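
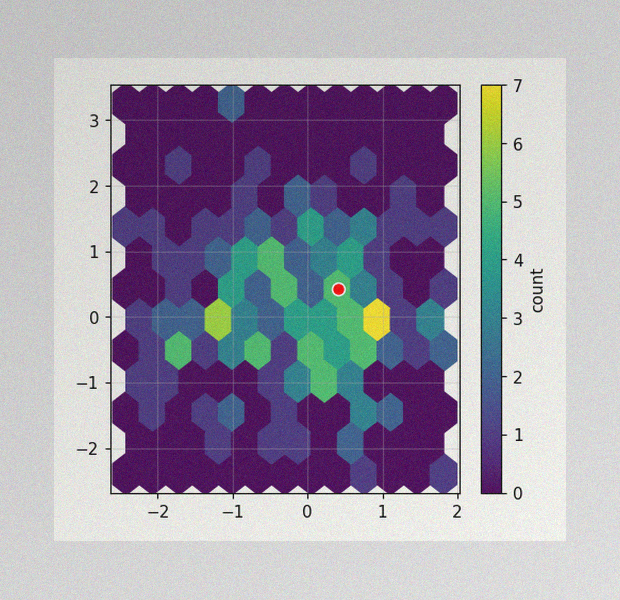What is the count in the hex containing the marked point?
The image has some photo noise and uneven lighting. The marked hex reads 5 on the colorbar.

5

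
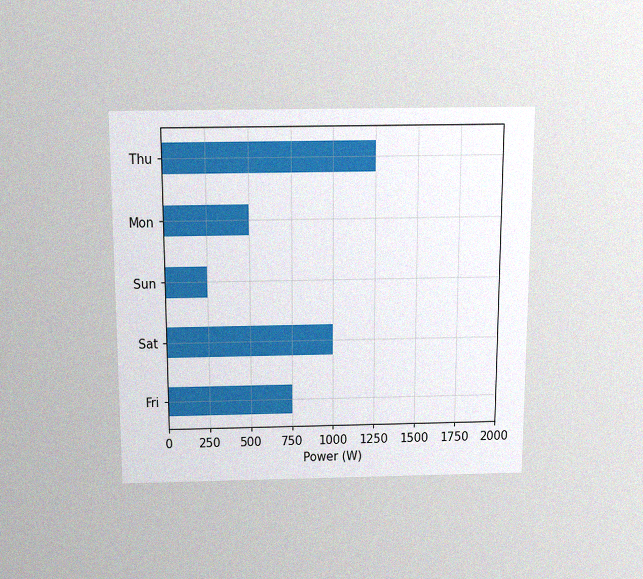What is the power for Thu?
1250W

The chart is viewed slightly from above, with some photo noise. Reading along the chart's x-axis, the Thu bar reaches 1250W.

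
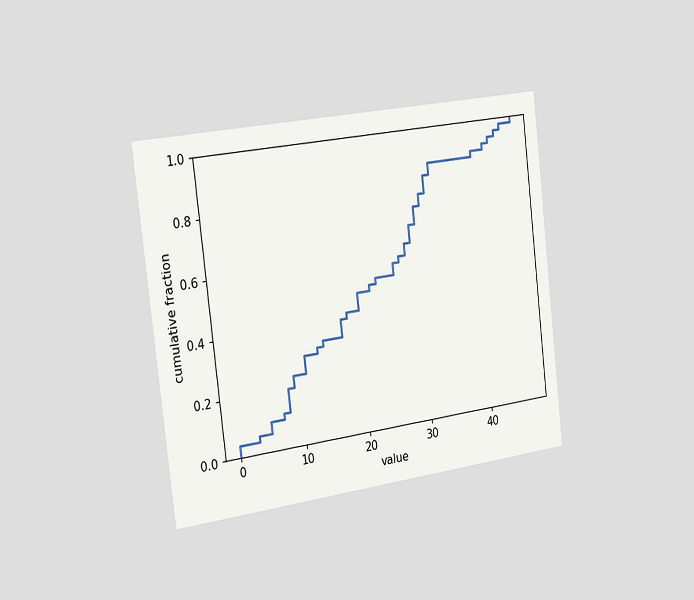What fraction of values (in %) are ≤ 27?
58%

The chart is tilted about 7° counter-clockwise and viewed slightly from the left. At x=27 the ECDF step is at 58%.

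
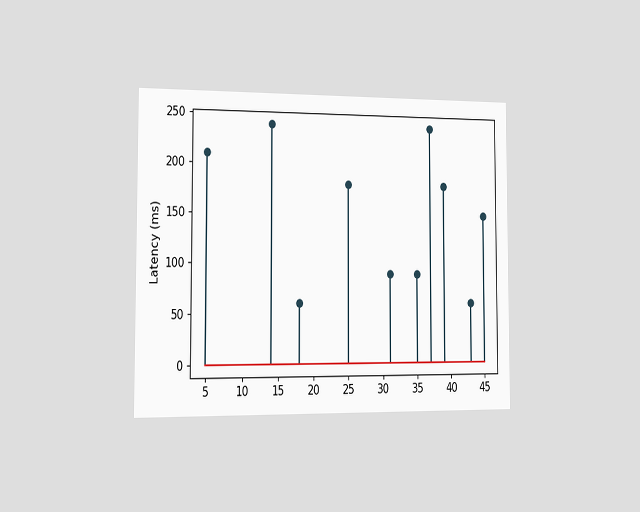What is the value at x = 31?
The chart is viewed slightly from the left. The stem at x=31 reaches 90ms.

90ms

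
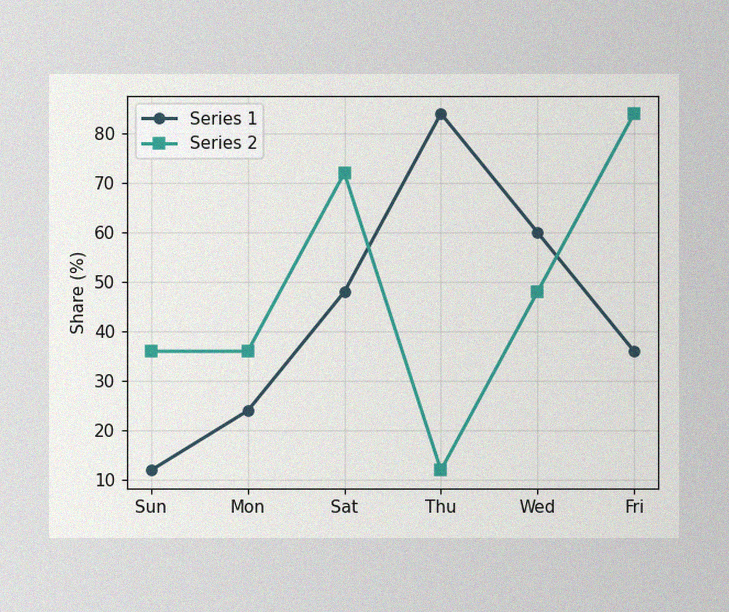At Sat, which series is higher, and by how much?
The image has some photo noise and uneven lighting. At Sat, Series 2 sits above the other line by 24%.

Series 2, by 24%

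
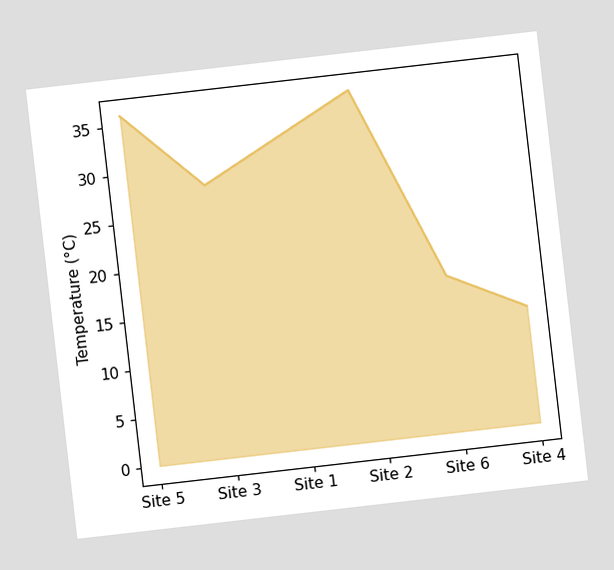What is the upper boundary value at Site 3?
28°C

The chart is tilted about 7° counter-clockwise. At Site 3 the upper boundary is at 28°C.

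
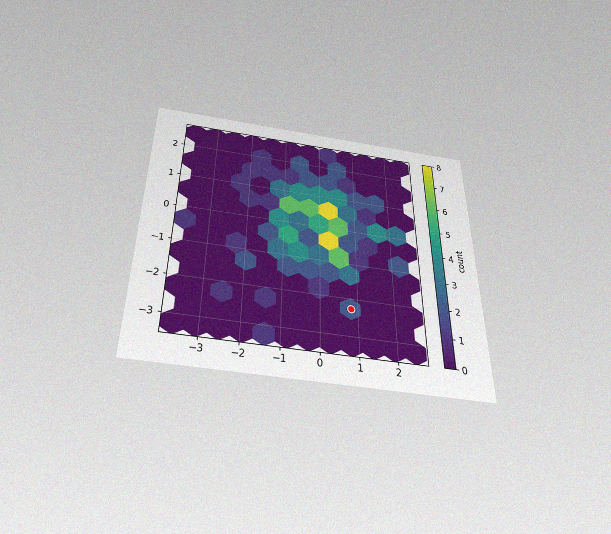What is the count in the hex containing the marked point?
The chart is viewed slightly from below, with some photo noise. The marked hex reads 2 on the colorbar.

2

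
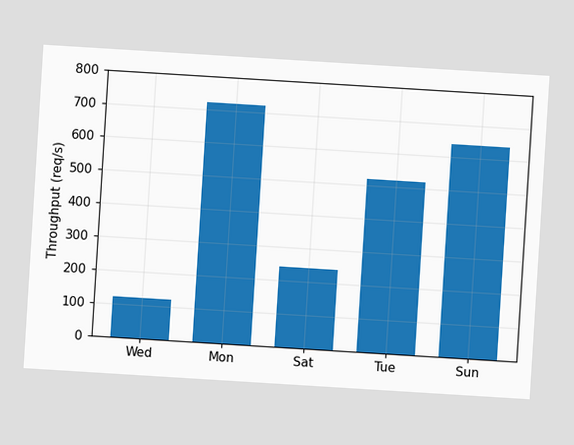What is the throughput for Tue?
The chart is tilted about 4° clockwise. Reading along the chart's y-axis, the Tue bar reaches 520req/s.

520req/s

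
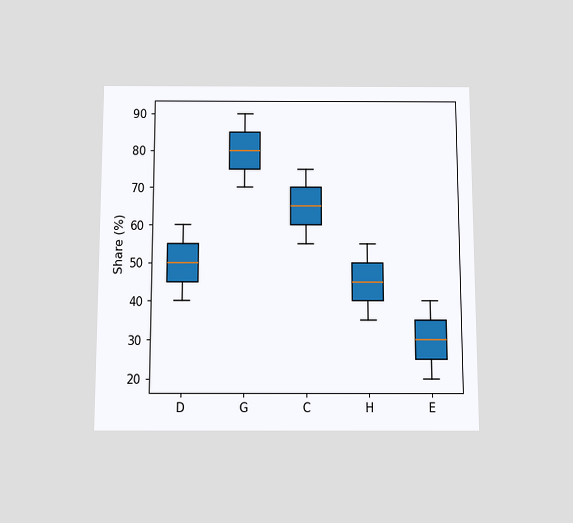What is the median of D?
The chart is viewed slightly from below. The median line in the D box sits at 50%.

50%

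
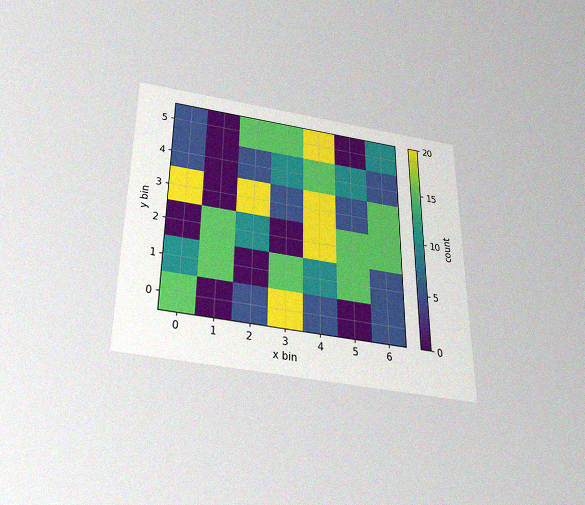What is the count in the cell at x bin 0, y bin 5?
5

The chart is viewed slightly from below, with some photo noise. Matching the cell (0, 5) against the colorbar gives 5.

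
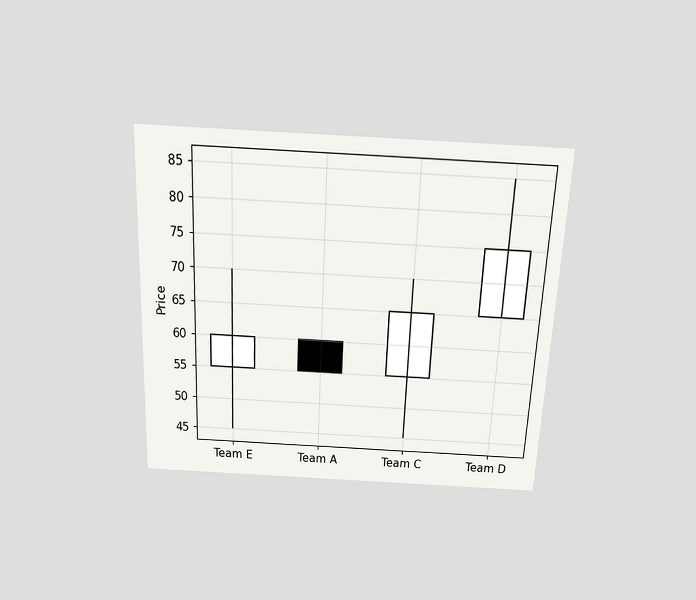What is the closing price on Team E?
60

The chart is tilted about 3° clockwise and viewed slightly from above. The Team E candle closes at 60.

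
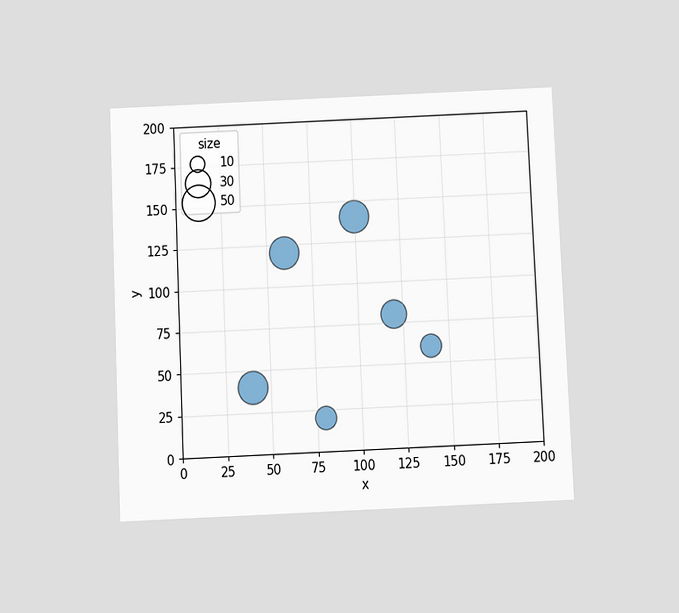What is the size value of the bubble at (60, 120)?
40

The chart is tilted about 3° counter-clockwise and viewed slightly from below. Matching the bubble at (60, 120) against the size legend gives 40.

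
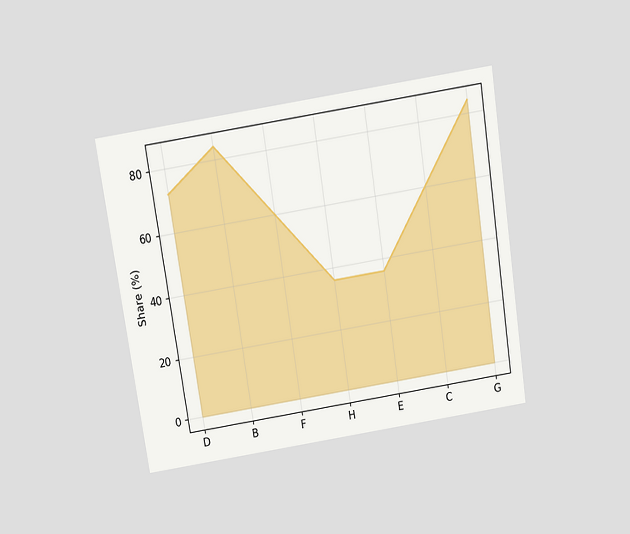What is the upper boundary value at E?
The chart is tilted about 9° counter-clockwise and viewed slightly from above. At E the upper boundary is at 36%.

36%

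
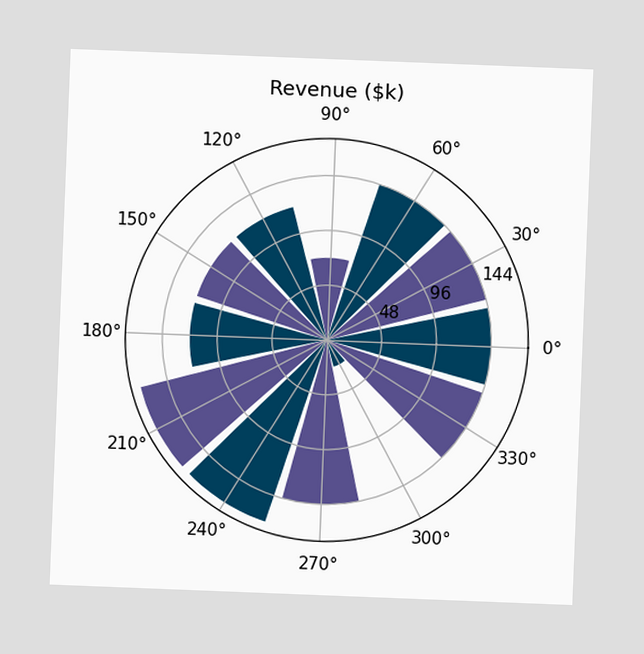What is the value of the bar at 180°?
$120k

The chart is tilted about 2° clockwise. The bar at 180° reaches $120k on the radial axis.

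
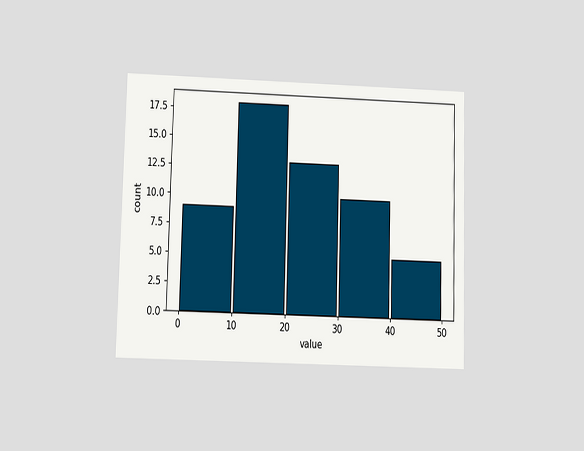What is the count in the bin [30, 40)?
10

The chart is viewed at a slight angle. The [30, 40) bin has height 10.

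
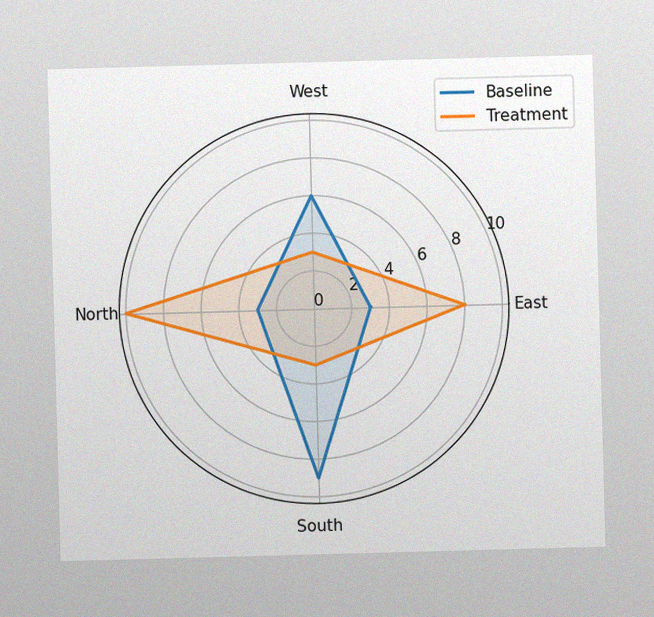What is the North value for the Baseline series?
3

The image has some photo noise and uneven lighting. On the North axis, Baseline reaches 3.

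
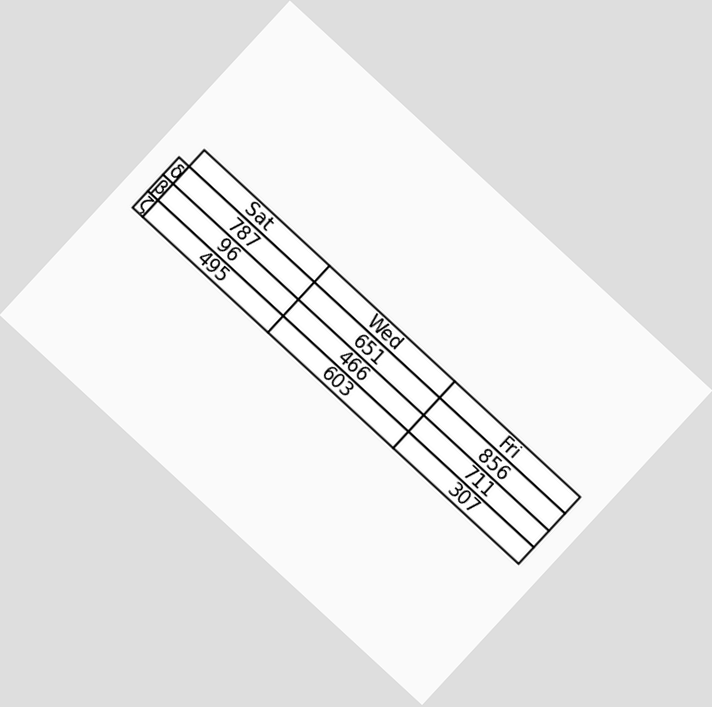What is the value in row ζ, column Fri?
307

The chart is tilted about 43° clockwise. The (ζ, Fri) cell reads 307.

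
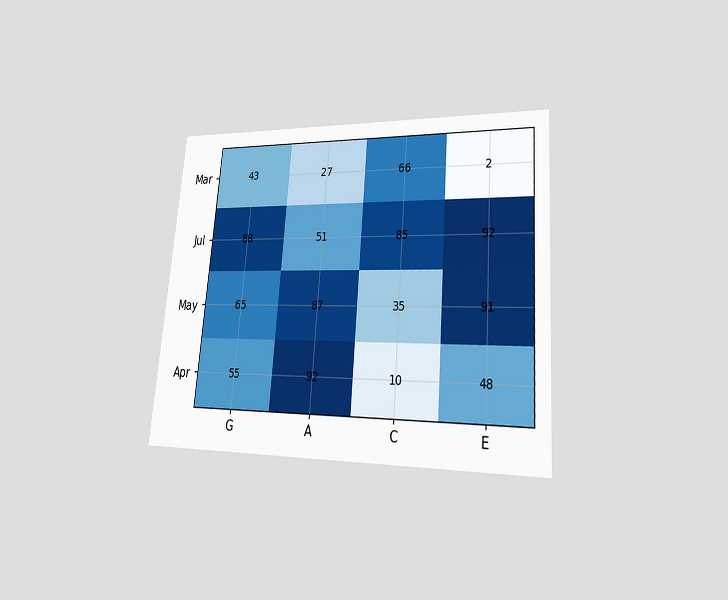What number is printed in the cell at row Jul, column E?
92

The chart is tilted about 5° clockwise and viewed at a slight angle. The (Jul, E) cell reads 92.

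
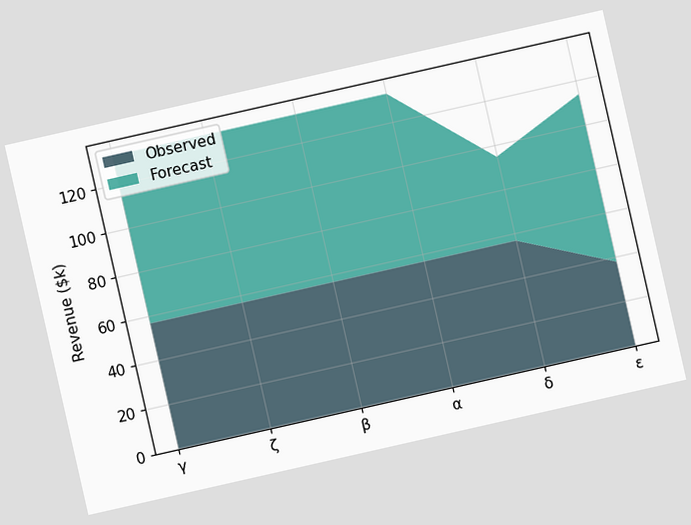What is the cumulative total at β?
$133k

The chart is tilted about 13° counter-clockwise. The stacked total at β reaches $133k.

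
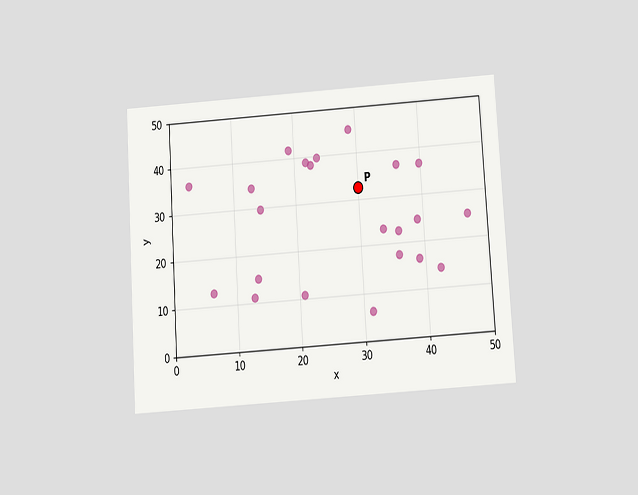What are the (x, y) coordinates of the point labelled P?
The chart is tilted about 4° counter-clockwise and viewed slightly from below. Following the gridlines from P to each axis, P sits at (30, 32.5).

(30, 32.5)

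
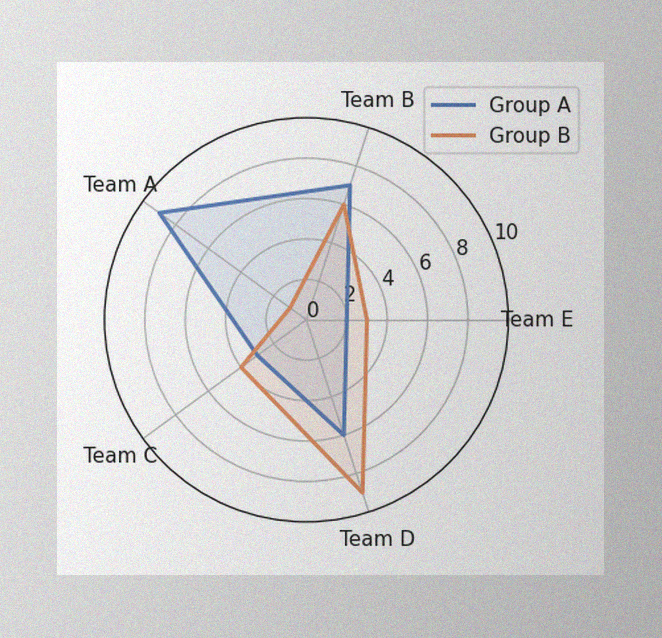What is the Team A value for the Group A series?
The image has some photo noise and uneven lighting. On the Team A axis, Group A reaches 9.

9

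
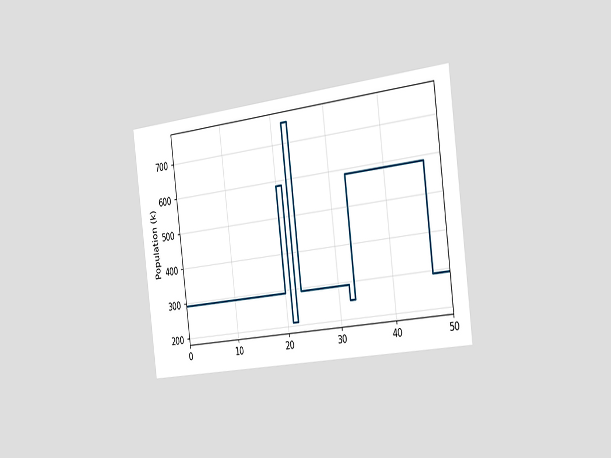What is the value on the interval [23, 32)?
The chart is tilted about 7° counter-clockwise and viewed slightly from the right. On [23, 32) the step sits at 294k.

294k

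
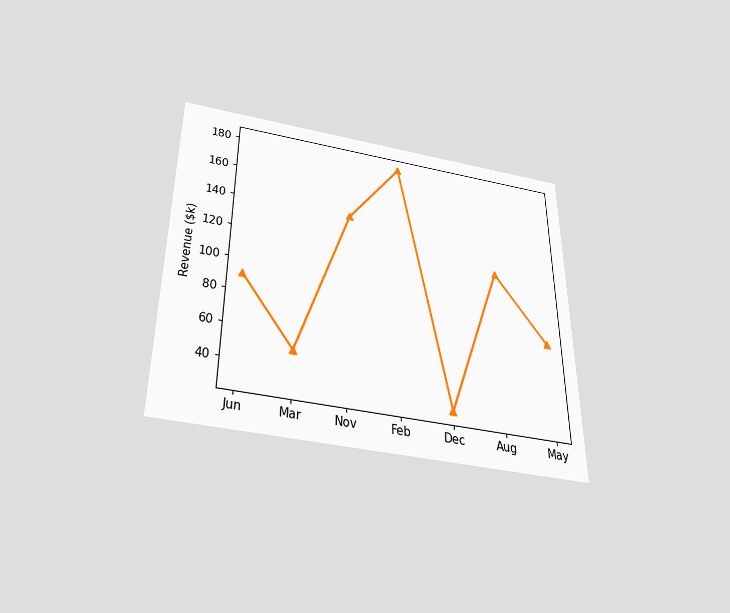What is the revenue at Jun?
$90k

The chart is viewed slightly from below. At Jun, the line is at $90k.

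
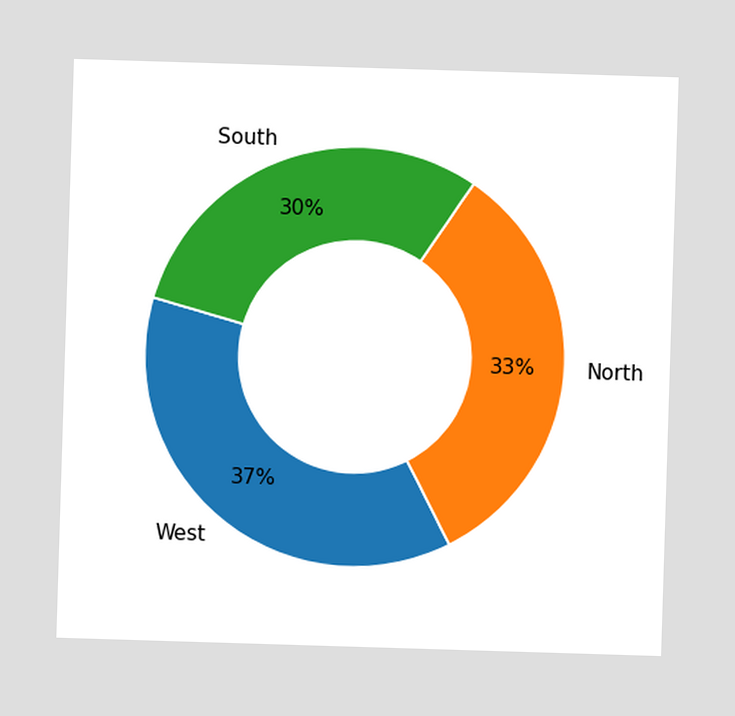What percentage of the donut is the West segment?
37%

The West segment takes up 37% of the ring.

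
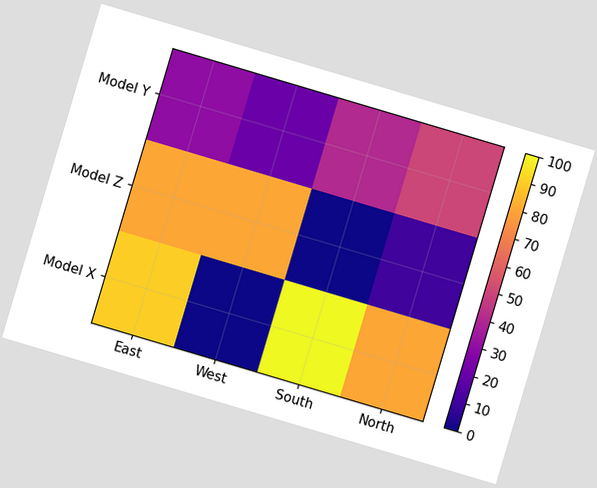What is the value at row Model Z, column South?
The chart is tilted about 17° clockwise. Matching cell (Model Z, South) against the colorbar gives 0.

0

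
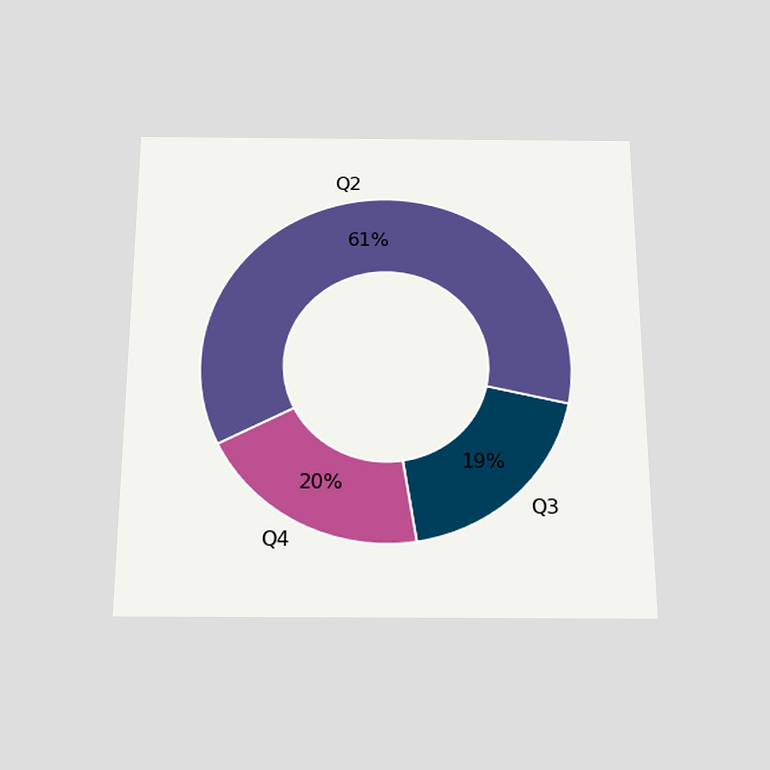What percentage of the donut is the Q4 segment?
20%

The chart is viewed slightly from below. The Q4 segment takes up 20% of the ring.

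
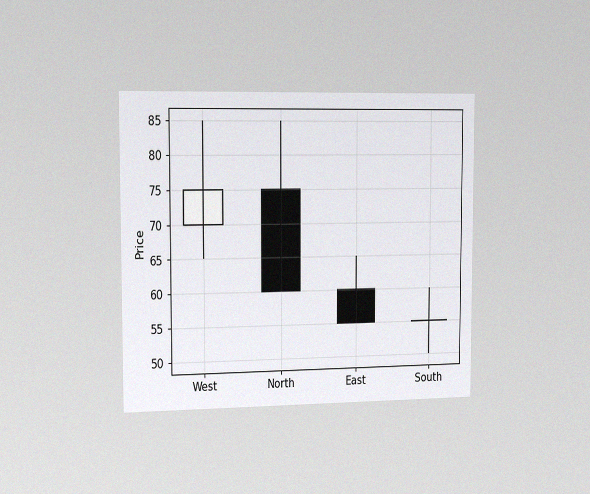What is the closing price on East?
The chart is viewed slightly from the left, with some photo noise. The East candle closes at 55.

55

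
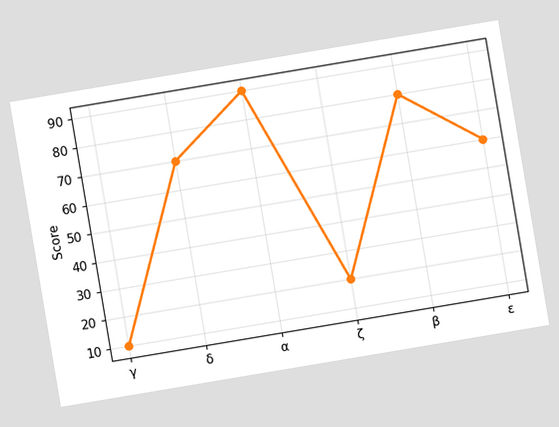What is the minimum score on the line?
The chart is tilted about 10° counter-clockwise. The lowest point is at γ, and reading across to the y-axis gives 10.

10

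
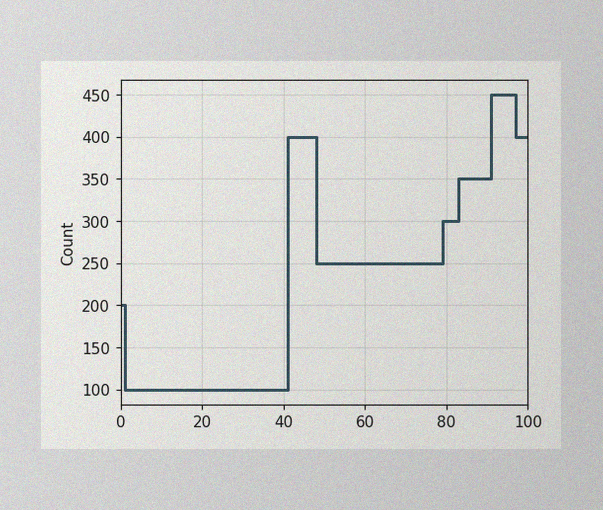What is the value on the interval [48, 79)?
250

The image has some photo noise and uneven lighting. On [48, 79) the step sits at 250.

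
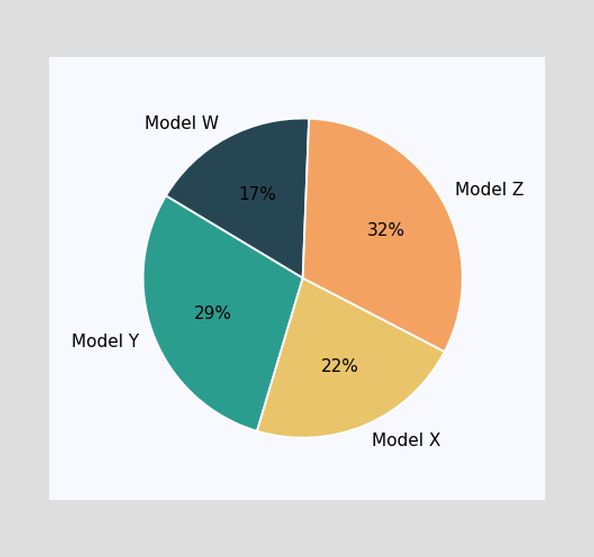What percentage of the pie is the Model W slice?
The Model W slice takes up 17% of the pie.

17%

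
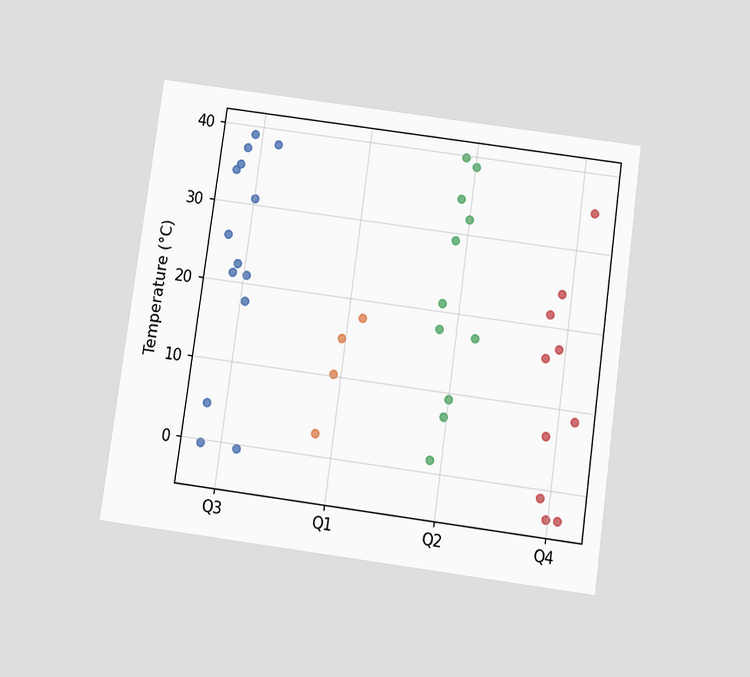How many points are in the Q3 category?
The chart is tilted about 8° clockwise and viewed slightly from below. Counting the markers in the Q3 column gives 14.

14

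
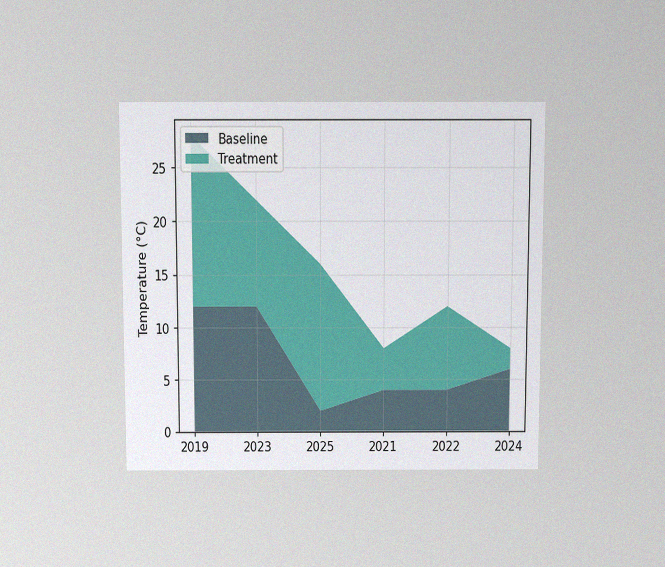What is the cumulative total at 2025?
The chart is viewed slightly from above, with some photo noise. The stacked total at 2025 reaches 16°C.

16°C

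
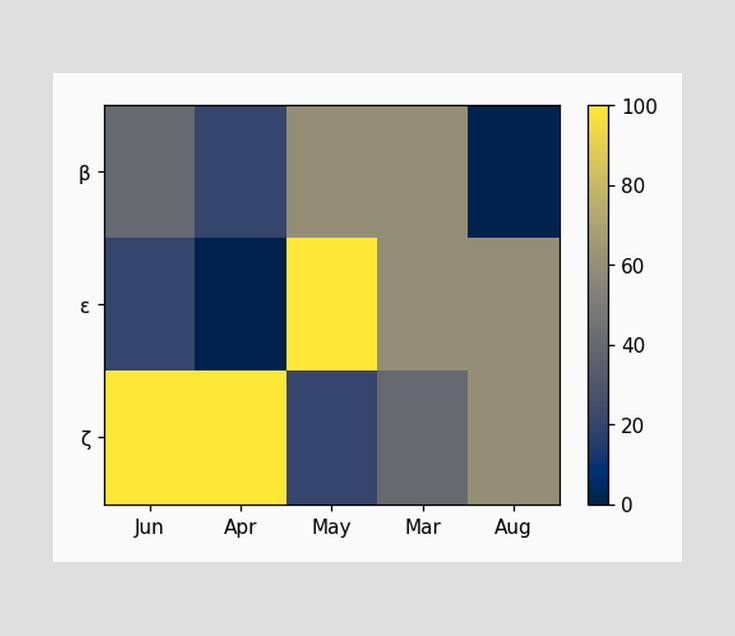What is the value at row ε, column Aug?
60

Matching cell (ε, Aug) against the colorbar gives 60.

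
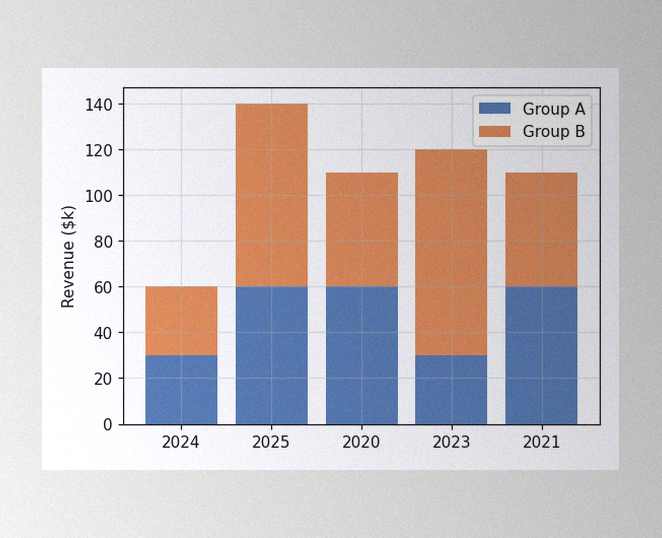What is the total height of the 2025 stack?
The image has some photo noise and uneven lighting. The 2025 stack's top reaches $140k on the y-axis.

$140k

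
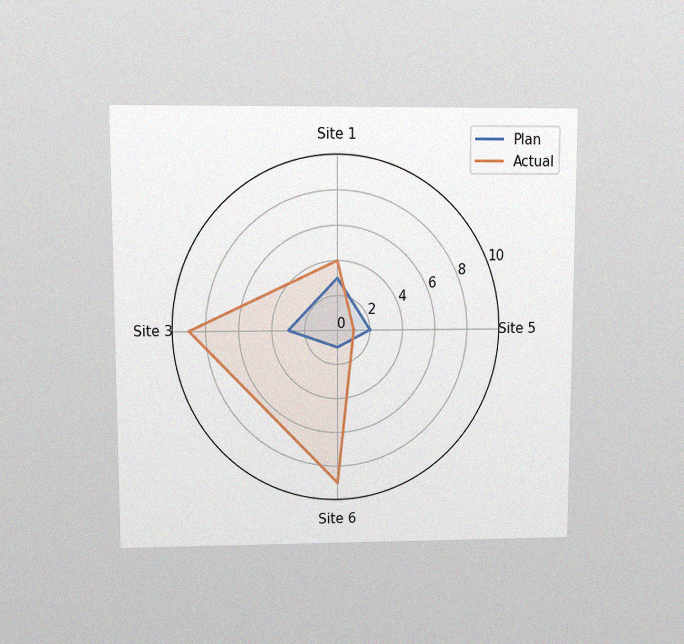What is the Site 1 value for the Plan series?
3

The chart is viewed at a slight angle, with some photo noise. On the Site 1 axis, Plan reaches 3.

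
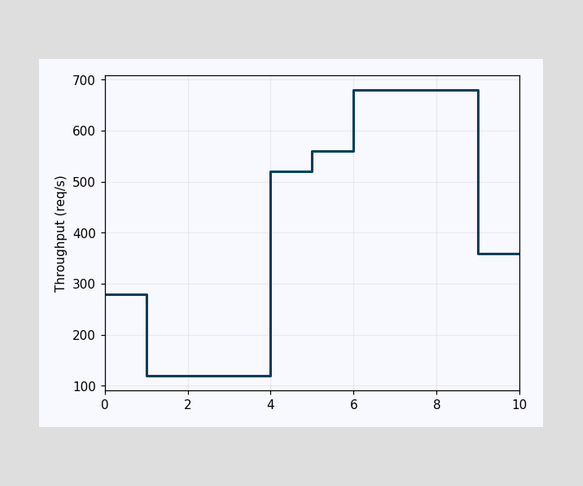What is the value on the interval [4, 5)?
On [4, 5) the step sits at 520req/s.

520req/s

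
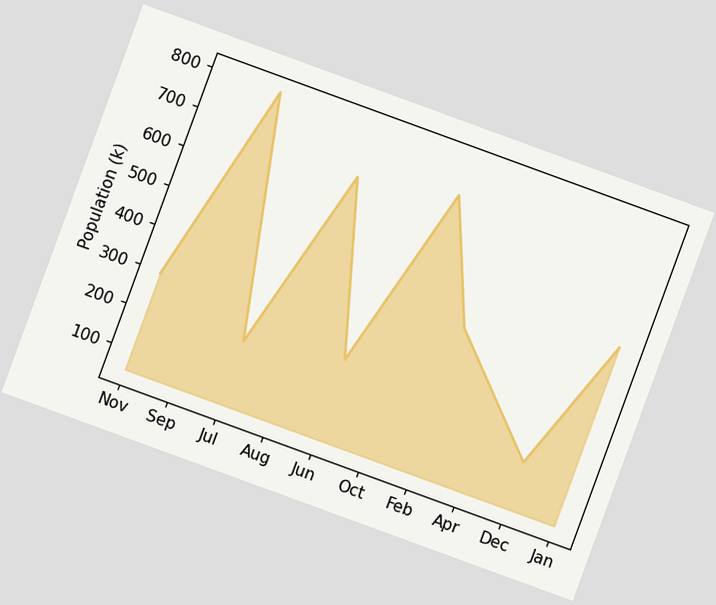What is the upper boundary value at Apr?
294k

The chart is tilted about 20° clockwise. At Apr the upper boundary is at 294k.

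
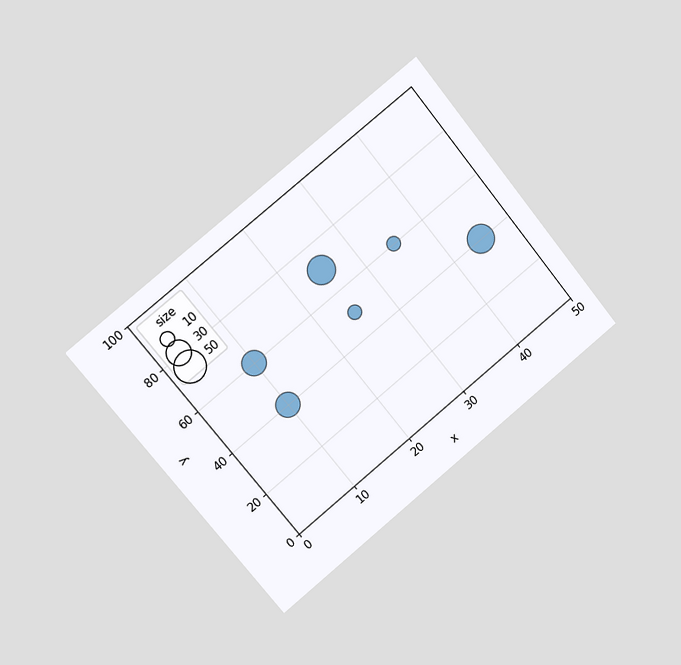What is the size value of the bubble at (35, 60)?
10

The chart is tilted about 39° counter-clockwise and viewed slightly from the left. Matching the bubble at (35, 60) against the size legend gives 10.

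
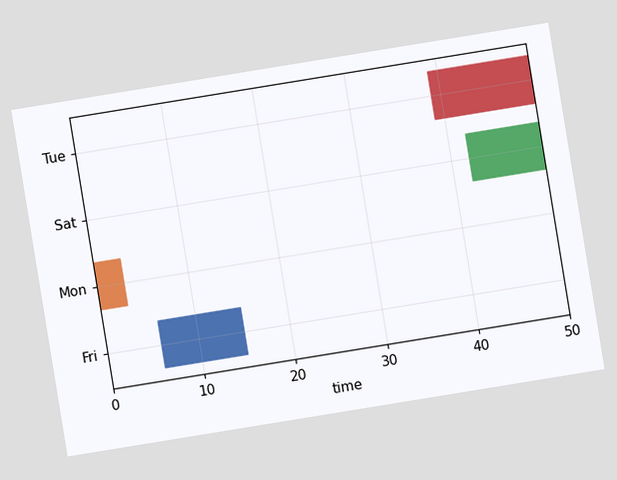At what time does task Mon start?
The chart is tilted about 9° counter-clockwise. The Mon bar begins at t=0.

0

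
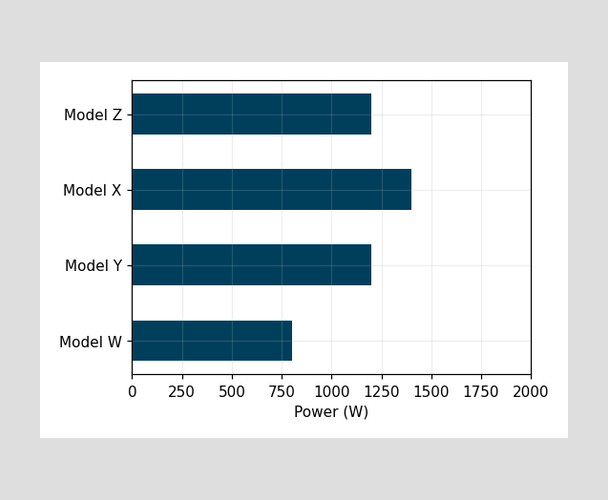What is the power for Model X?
1400W

Reading along the chart's x-axis, the Model X bar reaches 1400W.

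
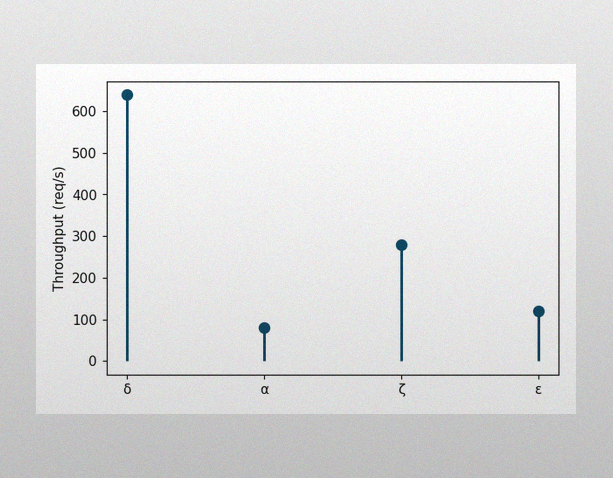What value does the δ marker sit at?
The image has some photo noise and uneven lighting. The δ marker sits at 640req/s.

640req/s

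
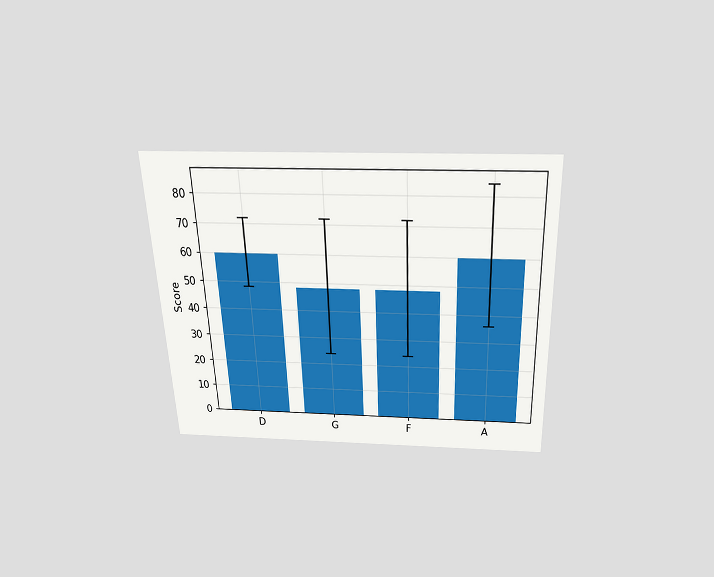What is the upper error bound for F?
The chart is tilted about 2° counter-clockwise and viewed slightly from above. The F bar's upper whisker reaches 72.

72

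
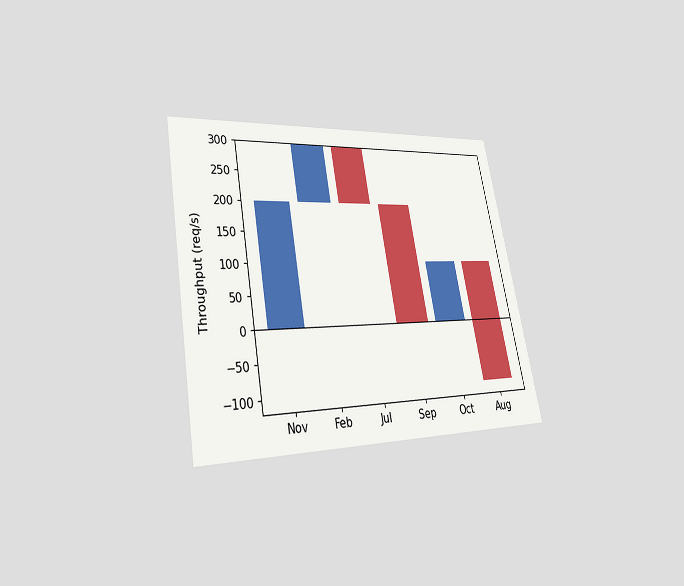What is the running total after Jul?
200req/s

The chart is tilted about 10° counter-clockwise and viewed at a slight angle. After Jul the running total reaches 200req/s.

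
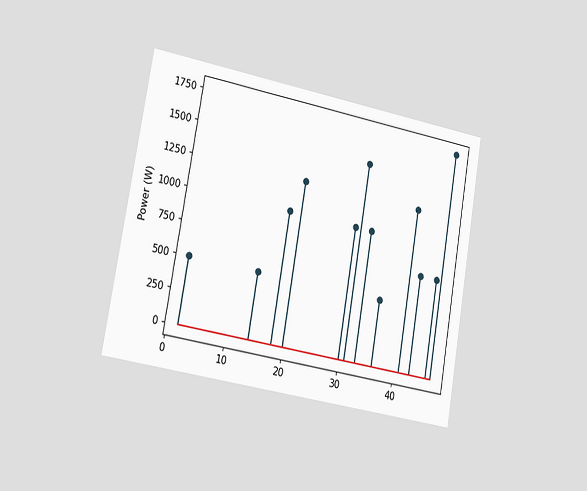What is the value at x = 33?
1000W

The chart is tilted about 10° clockwise and viewed slightly from the left. The stem at x=33 reaches 1000W.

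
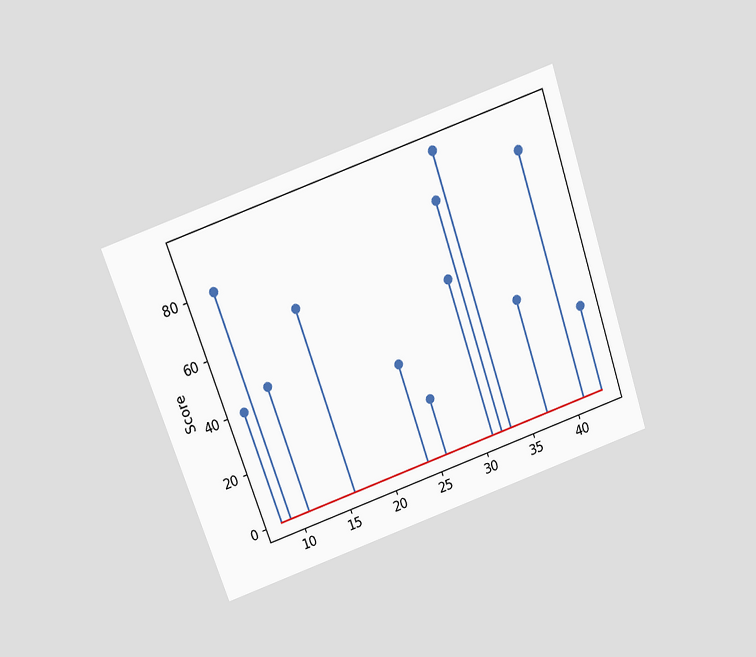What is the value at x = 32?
80

The chart is tilted about 19° counter-clockwise and viewed slightly from above. The stem at x=32 reaches 80.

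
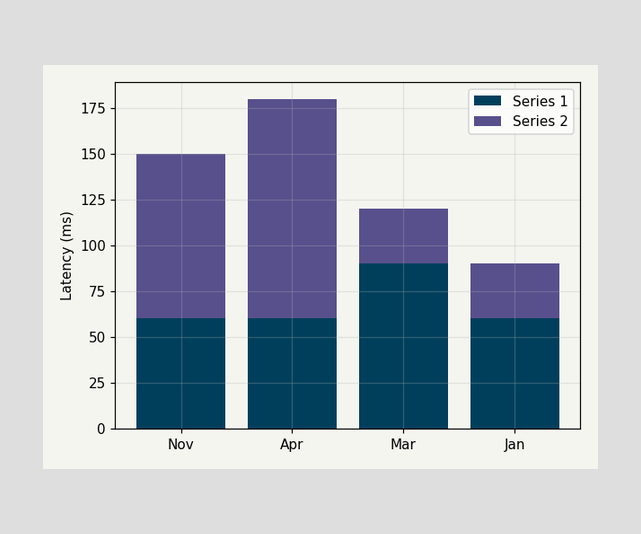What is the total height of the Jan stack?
90ms

The Jan stack's top reaches 90ms on the y-axis.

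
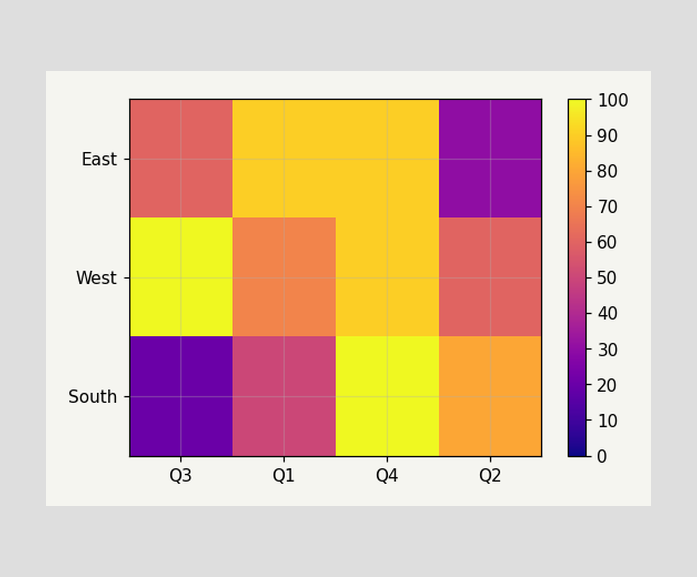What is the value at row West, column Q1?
Matching cell (West, Q1) against the colorbar gives 70.

70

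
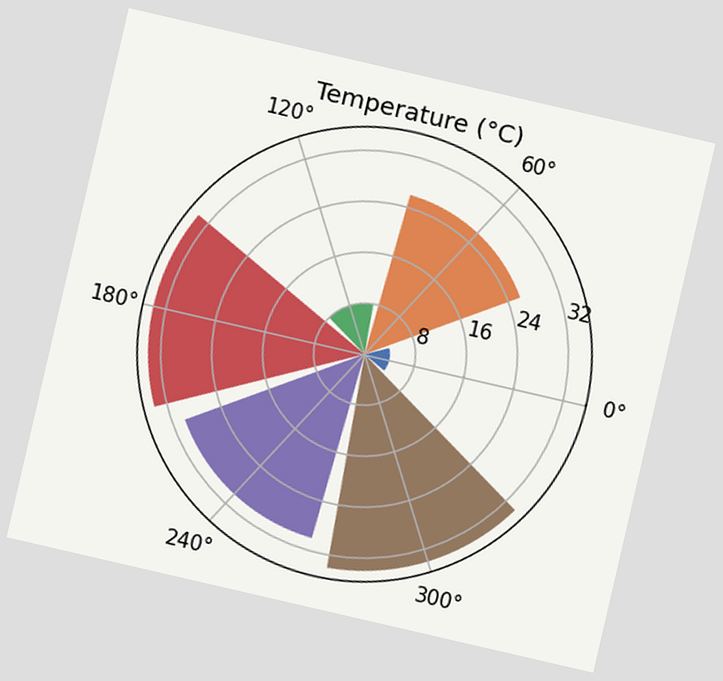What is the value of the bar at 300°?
34°C

The chart is tilted about 13° clockwise. The bar at 300° reaches 34°C on the radial axis.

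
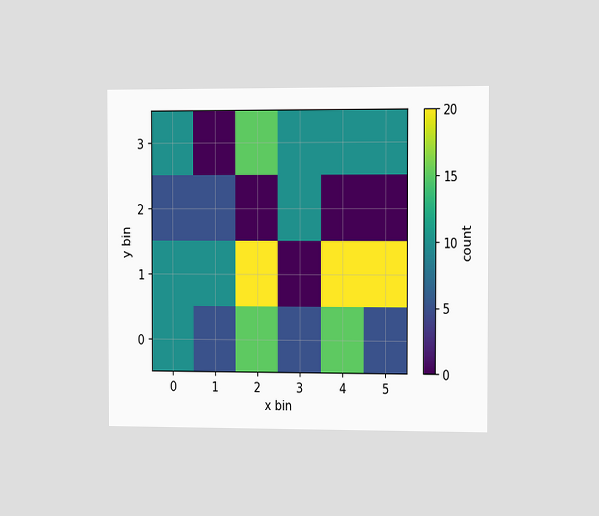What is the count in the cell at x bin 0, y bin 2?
5

The chart is viewed slightly from the right. Matching the cell (0, 2) against the colorbar gives 5.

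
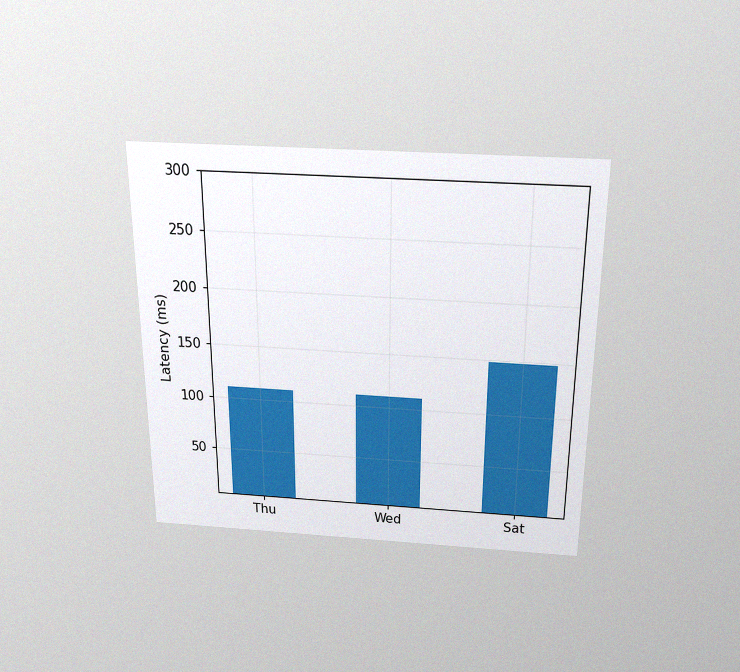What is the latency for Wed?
The chart is viewed slightly from above, with some photo noise. Reading along the chart's y-axis, the Wed bar reaches 111ms.

111ms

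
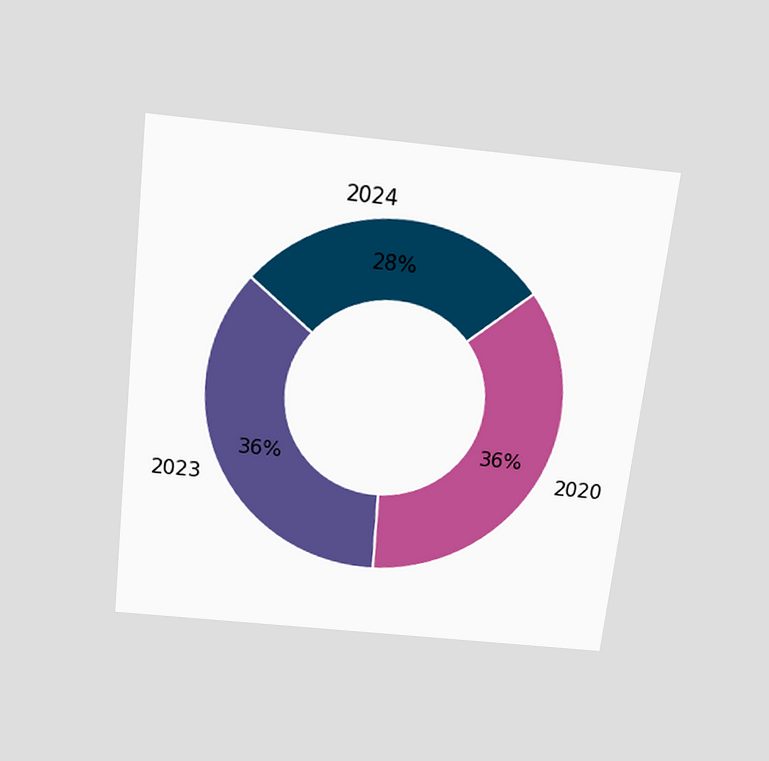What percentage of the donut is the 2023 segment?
The chart is tilted about 6° clockwise and viewed slightly from above. The 2023 segment takes up 36% of the ring.

36%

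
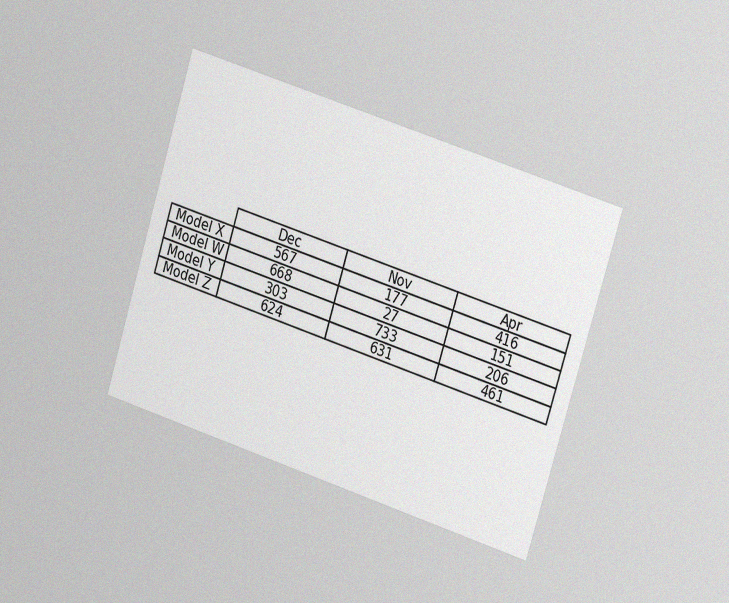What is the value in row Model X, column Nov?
The chart is tilted about 18° clockwise and viewed at a slight angle, with some photo noise. The (Model X, Nov) cell reads 177.

177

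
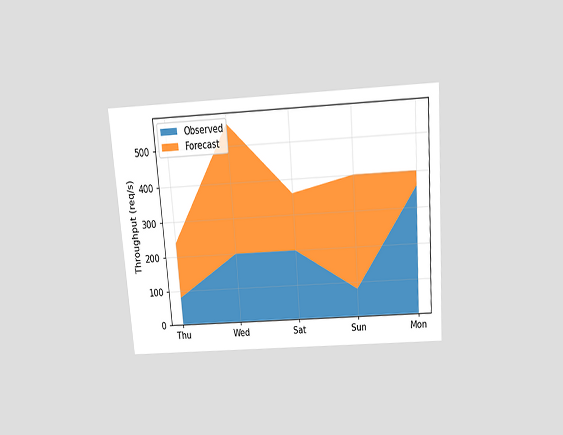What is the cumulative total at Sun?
The chart is tilted about 4° counter-clockwise and viewed slightly from above. The stacked total at Sun reaches 400req/s.

400req/s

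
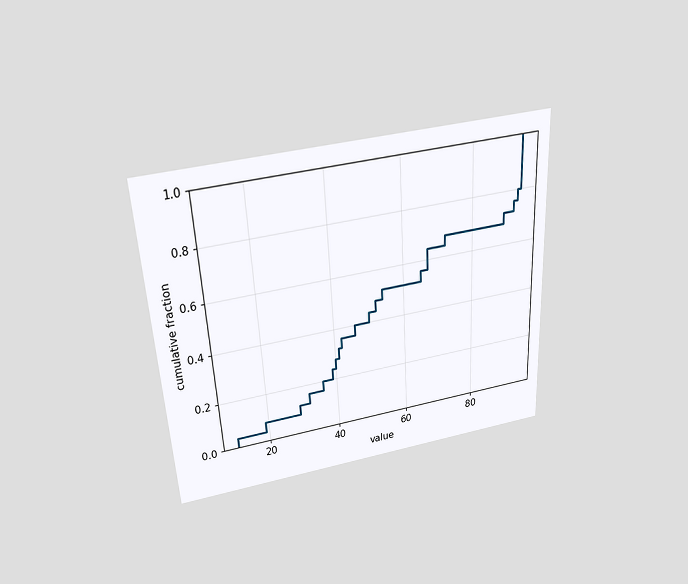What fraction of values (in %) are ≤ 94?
The chart is tilted about 3° counter-clockwise and viewed slightly from above. At x=94 the ECDF step is at 100%.

100%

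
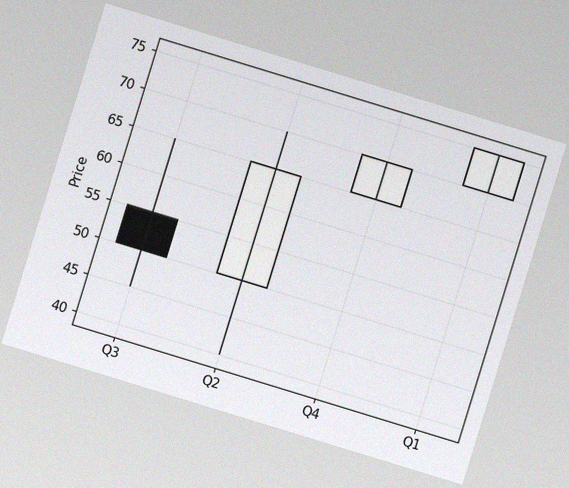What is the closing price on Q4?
The chart is tilted about 17° clockwise, with some photo noise. The Q4 candle closes at 70.

70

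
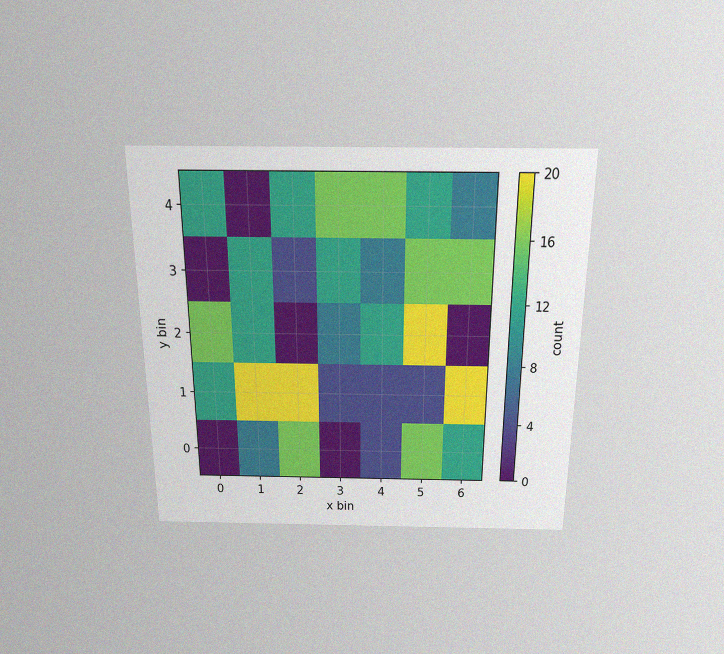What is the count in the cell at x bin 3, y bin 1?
4

The chart is viewed slightly from above, with some photo noise. Matching the cell (3, 1) against the colorbar gives 4.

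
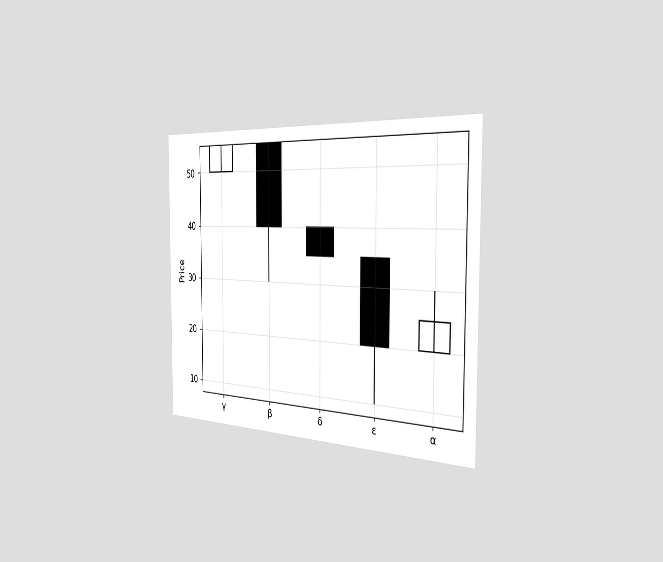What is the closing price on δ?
The chart is viewed slightly from the right. The δ candle closes at 35.

35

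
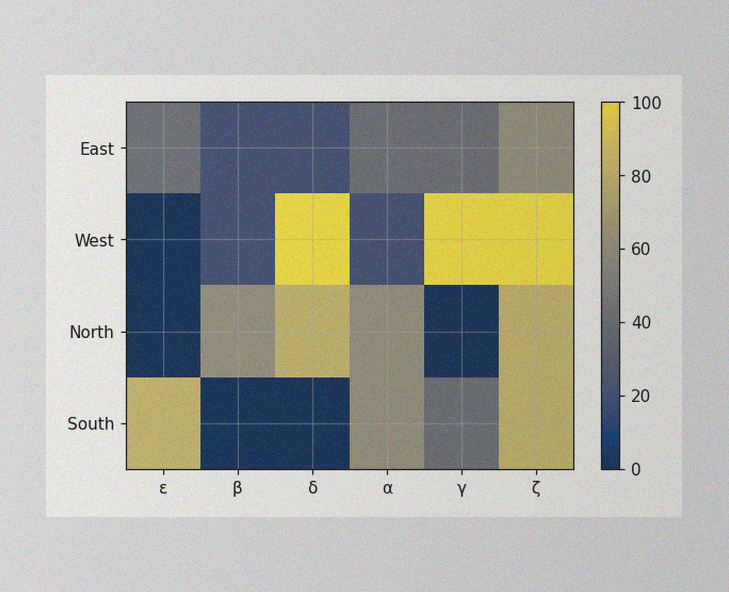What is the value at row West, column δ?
The image has some photo noise and uneven lighting. Matching cell (West, δ) against the colorbar gives 100.

100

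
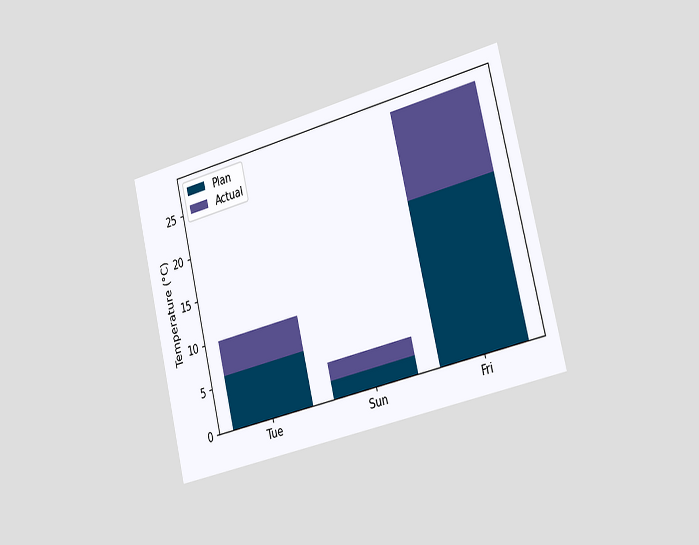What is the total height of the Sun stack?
4°C

The chart is tilted about 14° counter-clockwise and viewed slightly from the right. The Sun stack's top reaches 4°C on the y-axis.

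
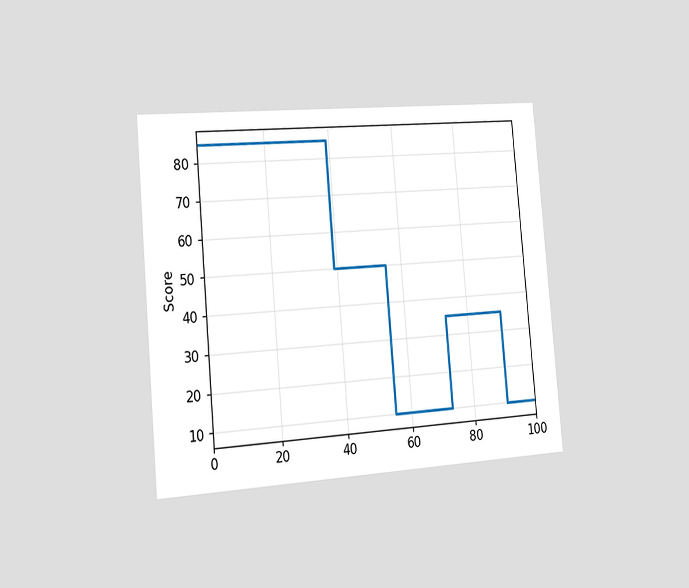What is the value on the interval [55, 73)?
10

The chart is tilted about 5° counter-clockwise and viewed slightly from the left. On [55, 73) the step sits at 10.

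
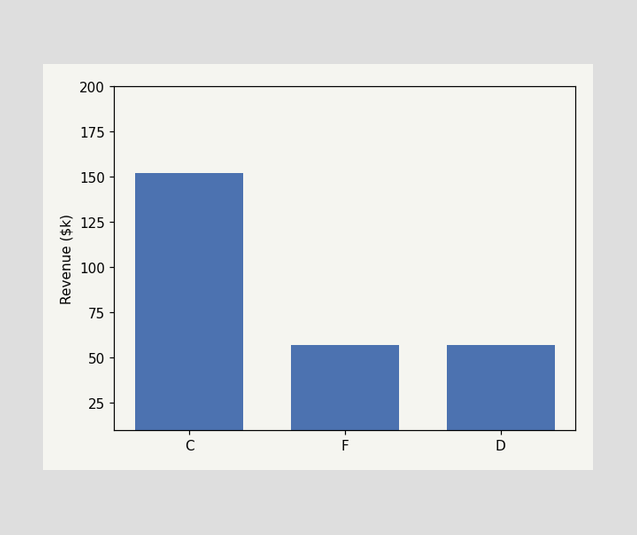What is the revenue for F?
$57k

Reading along the chart's y-axis, the F bar reaches $57k.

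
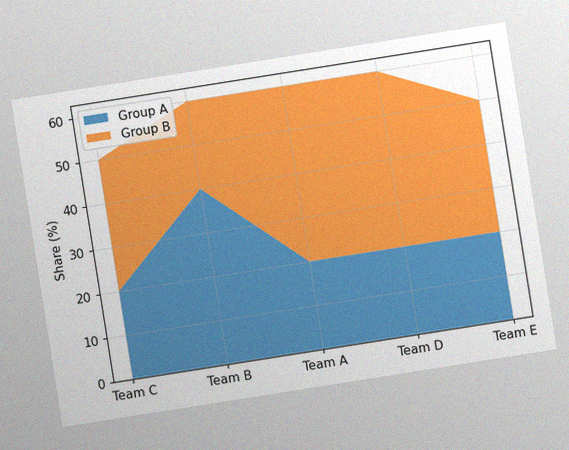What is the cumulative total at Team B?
60%

The chart is tilted about 9° counter-clockwise, with some photo noise. The stacked total at Team B reaches 60%.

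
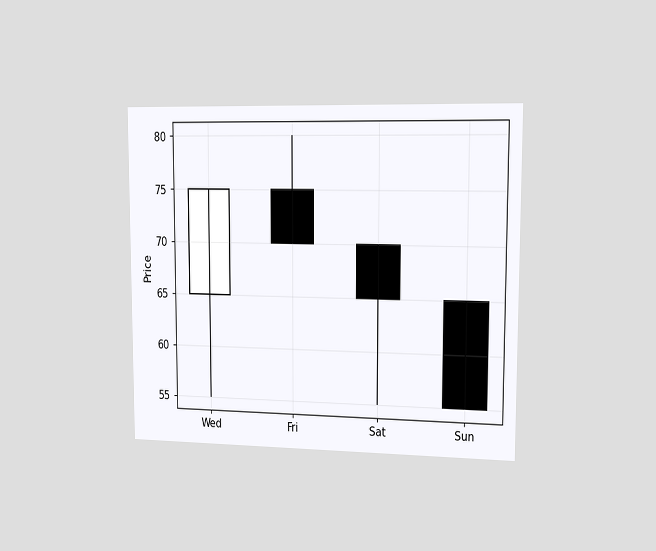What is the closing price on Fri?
70

The chart is viewed slightly from the right. The Fri candle closes at 70.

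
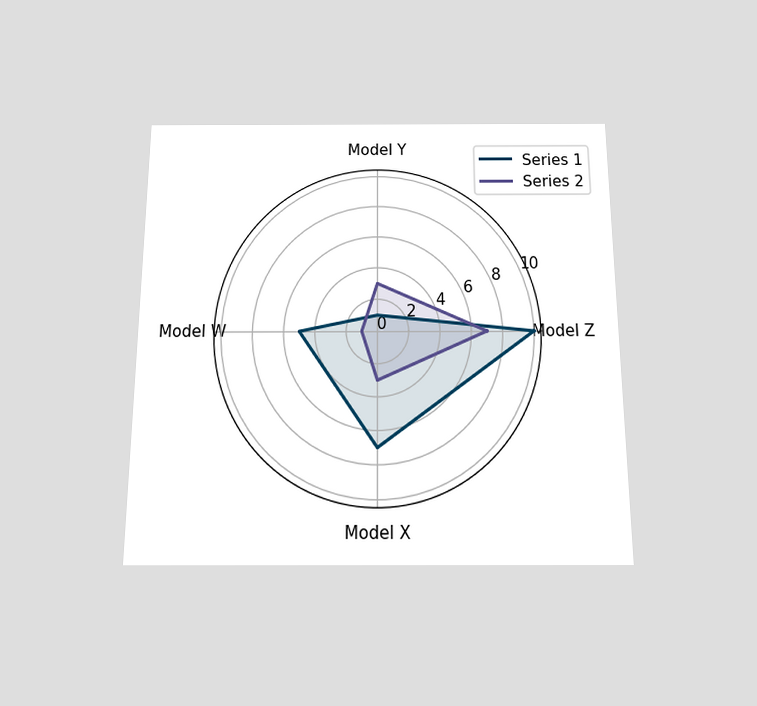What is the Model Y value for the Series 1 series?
The chart is viewed slightly from below. On the Model Y axis, Series 1 reaches 1.

1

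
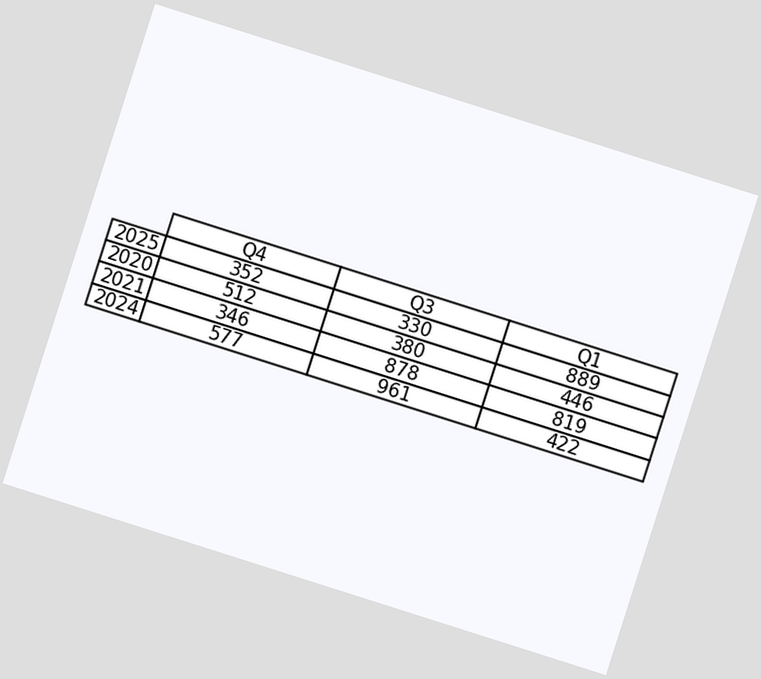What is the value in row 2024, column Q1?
422

The chart is tilted about 18° clockwise. The (2024, Q1) cell reads 422.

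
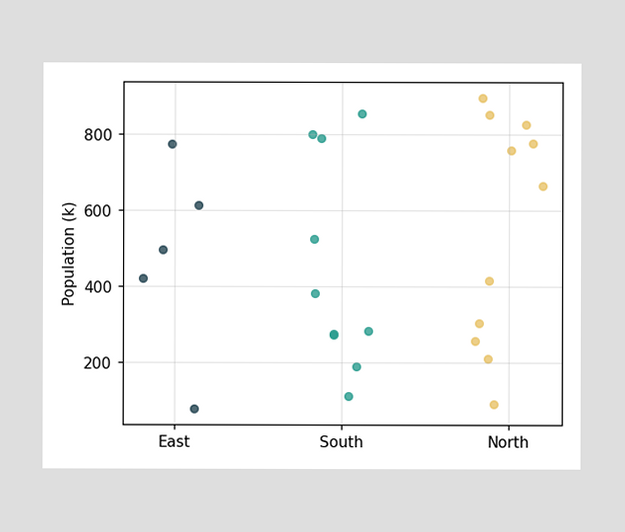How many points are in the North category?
Counting the markers in the North column gives 11.

11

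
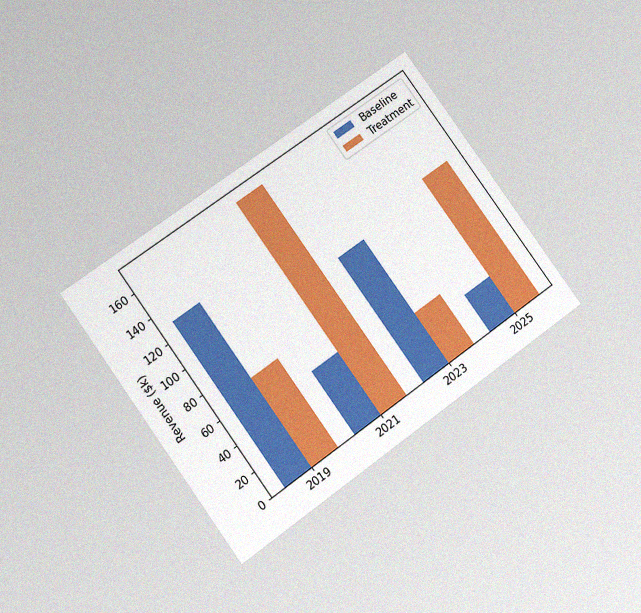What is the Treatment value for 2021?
$170k

The chart is tilted about 36° counter-clockwise and viewed at a slight angle, with some photo noise. The Treatment bar at 2021 reaches $170k on the y-axis.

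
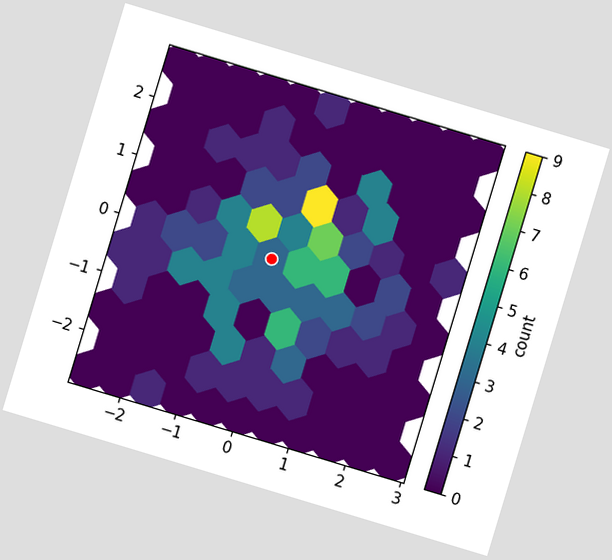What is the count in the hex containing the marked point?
The chart is tilted about 17° clockwise. The marked hex reads 3 on the colorbar.

3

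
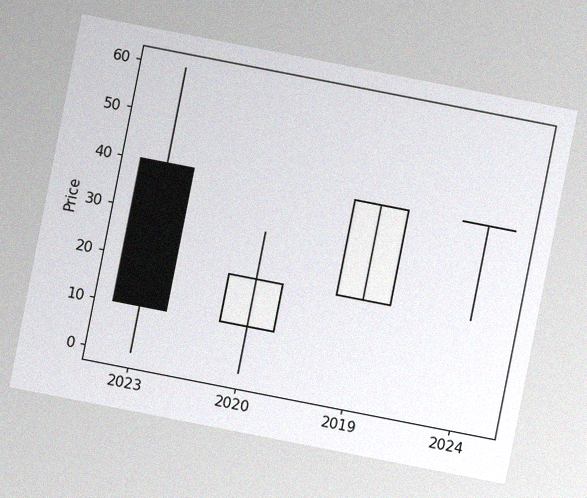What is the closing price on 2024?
40

The chart is tilted about 11° clockwise, with some photo noise. The 2024 candle closes at 40.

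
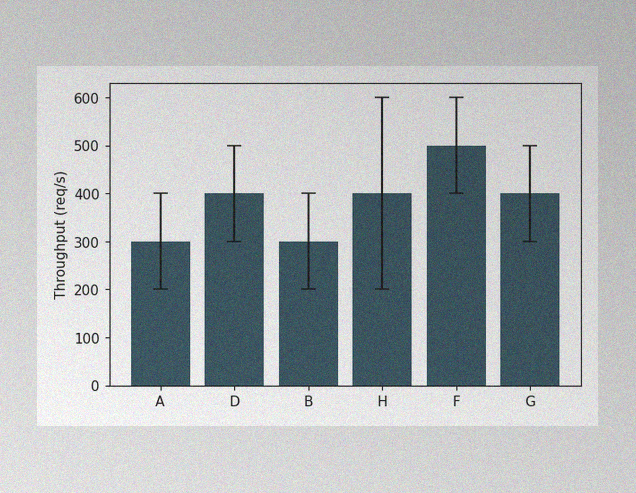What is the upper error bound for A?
400req/s

The image has some photo noise and uneven lighting. The A bar's upper whisker reaches 400req/s.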